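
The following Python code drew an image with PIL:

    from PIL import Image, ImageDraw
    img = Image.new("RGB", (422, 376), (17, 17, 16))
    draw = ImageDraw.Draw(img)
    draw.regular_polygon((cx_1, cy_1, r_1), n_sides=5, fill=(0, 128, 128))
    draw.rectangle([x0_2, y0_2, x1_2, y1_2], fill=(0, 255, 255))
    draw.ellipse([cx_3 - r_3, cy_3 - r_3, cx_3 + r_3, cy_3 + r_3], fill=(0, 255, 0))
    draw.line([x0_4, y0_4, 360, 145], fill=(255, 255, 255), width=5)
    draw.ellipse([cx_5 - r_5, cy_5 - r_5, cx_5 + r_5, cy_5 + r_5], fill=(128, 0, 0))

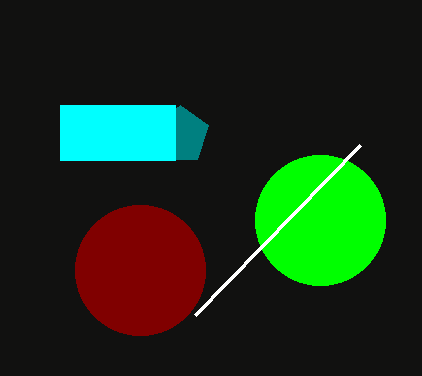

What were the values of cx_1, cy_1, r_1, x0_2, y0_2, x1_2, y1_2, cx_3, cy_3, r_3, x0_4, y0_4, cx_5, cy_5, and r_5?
cx_1 = 180; cy_1 = 135; r_1 = 30; x0_2 = 60; y0_2 = 105; x1_2 = 175; y1_2 = 160; cx_3 = 320; cy_3 = 220; r_3 = 65; x0_4 = 195; y0_4 = 315; cx_5 = 140; cy_5 = 270; r_5 = 65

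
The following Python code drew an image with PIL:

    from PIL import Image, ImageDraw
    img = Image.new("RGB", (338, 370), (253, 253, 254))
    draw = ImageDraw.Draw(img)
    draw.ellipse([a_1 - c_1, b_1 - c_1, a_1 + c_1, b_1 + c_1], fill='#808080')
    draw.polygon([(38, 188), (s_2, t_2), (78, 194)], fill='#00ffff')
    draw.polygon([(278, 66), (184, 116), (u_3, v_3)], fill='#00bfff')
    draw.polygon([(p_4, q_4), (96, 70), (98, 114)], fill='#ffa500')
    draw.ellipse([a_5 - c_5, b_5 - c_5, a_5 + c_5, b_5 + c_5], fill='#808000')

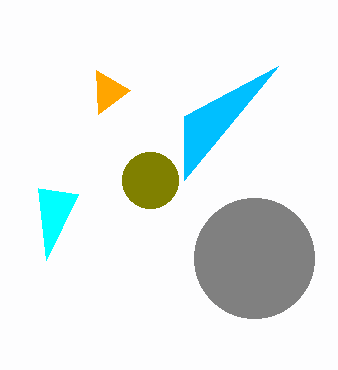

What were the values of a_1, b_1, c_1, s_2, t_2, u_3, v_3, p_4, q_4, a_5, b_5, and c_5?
a_1 = 254, b_1 = 258, c_1 = 60, s_2 = 46, t_2 = 260, u_3 = 184, v_3 = 180, p_4 = 130, q_4 = 90, a_5 = 150, b_5 = 180, c_5 = 28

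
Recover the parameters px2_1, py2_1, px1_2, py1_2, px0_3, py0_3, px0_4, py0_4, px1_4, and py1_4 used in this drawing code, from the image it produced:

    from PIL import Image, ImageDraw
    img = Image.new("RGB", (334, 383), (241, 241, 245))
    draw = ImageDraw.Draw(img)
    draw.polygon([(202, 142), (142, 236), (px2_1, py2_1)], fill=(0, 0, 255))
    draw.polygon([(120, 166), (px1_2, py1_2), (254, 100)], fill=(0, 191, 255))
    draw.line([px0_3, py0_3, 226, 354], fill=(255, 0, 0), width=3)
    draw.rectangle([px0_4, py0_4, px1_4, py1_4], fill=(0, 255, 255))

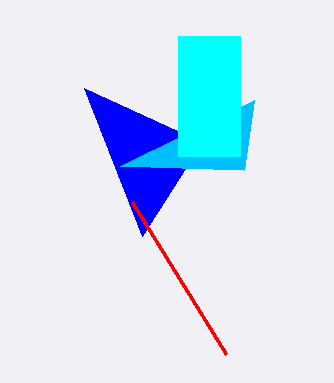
px2_1 = 84
py2_1 = 88
px1_2 = 244
py1_2 = 170
px0_3 = 132
py0_3 = 202
px0_4 = 178
py0_4 = 36
px1_4 = 240
py1_4 = 156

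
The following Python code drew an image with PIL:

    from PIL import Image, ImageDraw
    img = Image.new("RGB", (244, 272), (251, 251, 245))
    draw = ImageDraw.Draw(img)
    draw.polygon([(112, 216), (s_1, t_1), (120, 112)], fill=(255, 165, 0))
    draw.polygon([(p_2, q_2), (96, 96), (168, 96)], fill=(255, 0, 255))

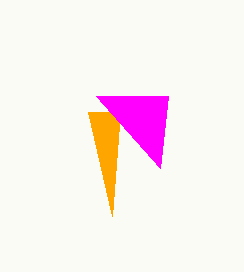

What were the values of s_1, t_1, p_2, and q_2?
s_1 = 88
t_1 = 112
p_2 = 160
q_2 = 168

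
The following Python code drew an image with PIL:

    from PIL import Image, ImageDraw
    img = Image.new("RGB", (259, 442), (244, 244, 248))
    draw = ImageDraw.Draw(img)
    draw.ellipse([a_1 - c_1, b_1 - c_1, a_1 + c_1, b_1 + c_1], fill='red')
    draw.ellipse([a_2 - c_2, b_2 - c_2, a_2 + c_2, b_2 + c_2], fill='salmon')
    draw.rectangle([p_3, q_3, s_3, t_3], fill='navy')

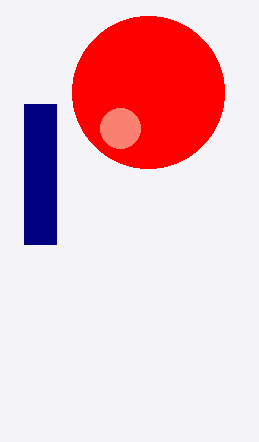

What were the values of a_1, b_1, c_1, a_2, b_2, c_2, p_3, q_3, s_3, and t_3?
a_1 = 148, b_1 = 92, c_1 = 76, a_2 = 120, b_2 = 128, c_2 = 20, p_3 = 24, q_3 = 104, s_3 = 56, t_3 = 244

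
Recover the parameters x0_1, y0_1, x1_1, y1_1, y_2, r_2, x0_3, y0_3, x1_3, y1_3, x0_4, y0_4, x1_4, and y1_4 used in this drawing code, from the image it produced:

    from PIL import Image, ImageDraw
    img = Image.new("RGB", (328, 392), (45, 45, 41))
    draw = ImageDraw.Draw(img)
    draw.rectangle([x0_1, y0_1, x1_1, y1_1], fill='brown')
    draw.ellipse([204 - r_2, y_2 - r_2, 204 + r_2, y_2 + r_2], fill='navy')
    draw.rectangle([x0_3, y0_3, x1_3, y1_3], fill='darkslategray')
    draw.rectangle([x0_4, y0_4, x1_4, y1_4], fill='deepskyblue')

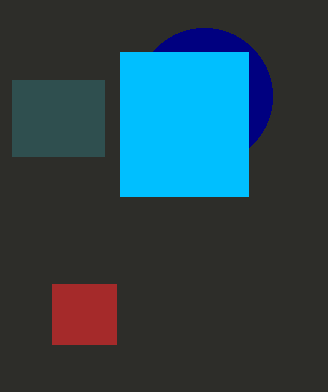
x0_1 = 52
y0_1 = 284
x1_1 = 116
y1_1 = 344
y_2 = 96
r_2 = 68
x0_3 = 12
y0_3 = 80
x1_3 = 104
y1_3 = 156
x0_4 = 120
y0_4 = 52
x1_4 = 248
y1_4 = 196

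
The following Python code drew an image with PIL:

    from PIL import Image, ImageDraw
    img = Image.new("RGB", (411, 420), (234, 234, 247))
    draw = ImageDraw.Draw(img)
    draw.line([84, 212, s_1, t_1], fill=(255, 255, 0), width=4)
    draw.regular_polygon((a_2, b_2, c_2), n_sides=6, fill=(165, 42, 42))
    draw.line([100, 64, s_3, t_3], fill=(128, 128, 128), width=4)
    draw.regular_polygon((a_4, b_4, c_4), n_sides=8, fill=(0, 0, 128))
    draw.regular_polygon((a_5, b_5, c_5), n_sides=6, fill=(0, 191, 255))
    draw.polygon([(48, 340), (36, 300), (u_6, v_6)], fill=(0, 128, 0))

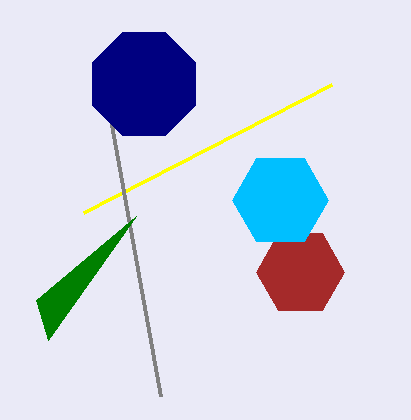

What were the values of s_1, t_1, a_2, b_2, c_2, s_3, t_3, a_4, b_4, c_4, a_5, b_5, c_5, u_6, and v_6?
s_1 = 332; t_1 = 84; a_2 = 300; b_2 = 272; c_2 = 44; s_3 = 160; t_3 = 396; a_4 = 144; b_4 = 84; c_4 = 56; a_5 = 280; b_5 = 200; c_5 = 48; u_6 = 136; v_6 = 216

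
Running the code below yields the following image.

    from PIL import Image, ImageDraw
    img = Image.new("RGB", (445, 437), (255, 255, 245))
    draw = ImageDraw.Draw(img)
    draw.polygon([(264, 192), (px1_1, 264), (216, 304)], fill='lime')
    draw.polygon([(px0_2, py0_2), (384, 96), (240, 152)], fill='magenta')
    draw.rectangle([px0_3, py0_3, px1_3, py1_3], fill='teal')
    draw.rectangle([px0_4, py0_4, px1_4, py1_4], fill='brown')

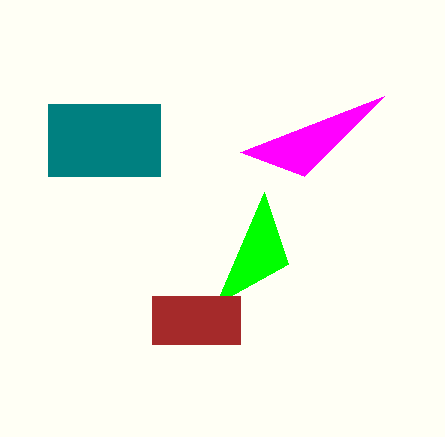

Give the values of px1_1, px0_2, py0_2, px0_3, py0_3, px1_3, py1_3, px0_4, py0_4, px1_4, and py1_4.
px1_1 = 288
px0_2 = 304
py0_2 = 176
px0_3 = 48
py0_3 = 104
px1_3 = 160
py1_3 = 176
px0_4 = 152
py0_4 = 296
px1_4 = 240
py1_4 = 344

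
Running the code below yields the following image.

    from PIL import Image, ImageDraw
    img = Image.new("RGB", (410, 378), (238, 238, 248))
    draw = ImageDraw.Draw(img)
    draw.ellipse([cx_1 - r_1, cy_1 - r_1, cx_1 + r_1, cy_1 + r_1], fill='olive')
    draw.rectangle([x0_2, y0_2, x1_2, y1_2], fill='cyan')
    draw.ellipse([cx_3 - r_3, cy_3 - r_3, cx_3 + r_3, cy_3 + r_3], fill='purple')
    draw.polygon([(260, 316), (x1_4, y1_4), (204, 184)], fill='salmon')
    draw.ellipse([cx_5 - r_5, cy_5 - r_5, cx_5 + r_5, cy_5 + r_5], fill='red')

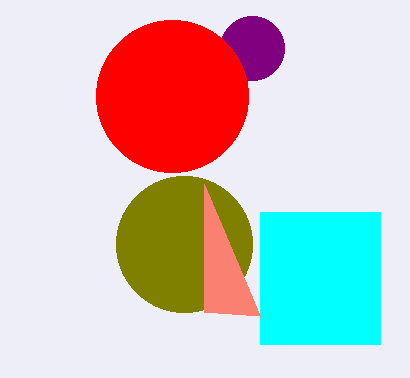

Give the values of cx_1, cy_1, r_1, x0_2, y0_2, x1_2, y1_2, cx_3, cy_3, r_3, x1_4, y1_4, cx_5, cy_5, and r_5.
cx_1 = 184, cy_1 = 244, r_1 = 68, x0_2 = 260, y0_2 = 212, x1_2 = 380, y1_2 = 344, cx_3 = 252, cy_3 = 48, r_3 = 32, x1_4 = 204, y1_4 = 312, cx_5 = 172, cy_5 = 96, r_5 = 76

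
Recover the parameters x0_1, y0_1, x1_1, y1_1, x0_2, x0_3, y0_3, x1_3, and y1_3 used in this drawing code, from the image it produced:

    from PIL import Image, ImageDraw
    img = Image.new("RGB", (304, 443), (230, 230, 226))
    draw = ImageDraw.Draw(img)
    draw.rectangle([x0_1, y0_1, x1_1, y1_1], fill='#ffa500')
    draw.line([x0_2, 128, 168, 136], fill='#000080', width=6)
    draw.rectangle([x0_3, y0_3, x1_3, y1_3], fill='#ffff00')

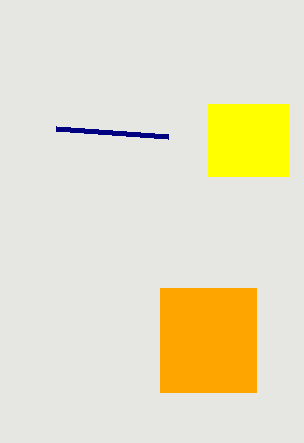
x0_1 = 160, y0_1 = 288, x1_1 = 256, y1_1 = 392, x0_2 = 56, x0_3 = 208, y0_3 = 104, x1_3 = 288, y1_3 = 176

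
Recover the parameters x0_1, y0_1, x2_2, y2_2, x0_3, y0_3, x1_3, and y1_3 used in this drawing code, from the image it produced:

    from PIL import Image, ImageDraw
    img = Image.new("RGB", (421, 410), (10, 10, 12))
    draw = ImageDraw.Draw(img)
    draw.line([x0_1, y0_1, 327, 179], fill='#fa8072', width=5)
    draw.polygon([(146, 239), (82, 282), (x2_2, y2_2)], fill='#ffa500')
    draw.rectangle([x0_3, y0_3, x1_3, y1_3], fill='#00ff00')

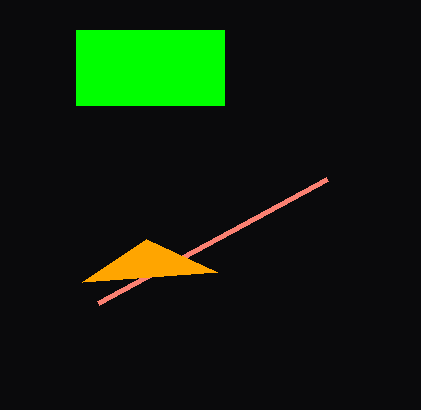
x0_1 = 98, y0_1 = 303, x2_2 = 217, y2_2 = 272, x0_3 = 76, y0_3 = 30, x1_3 = 224, y1_3 = 105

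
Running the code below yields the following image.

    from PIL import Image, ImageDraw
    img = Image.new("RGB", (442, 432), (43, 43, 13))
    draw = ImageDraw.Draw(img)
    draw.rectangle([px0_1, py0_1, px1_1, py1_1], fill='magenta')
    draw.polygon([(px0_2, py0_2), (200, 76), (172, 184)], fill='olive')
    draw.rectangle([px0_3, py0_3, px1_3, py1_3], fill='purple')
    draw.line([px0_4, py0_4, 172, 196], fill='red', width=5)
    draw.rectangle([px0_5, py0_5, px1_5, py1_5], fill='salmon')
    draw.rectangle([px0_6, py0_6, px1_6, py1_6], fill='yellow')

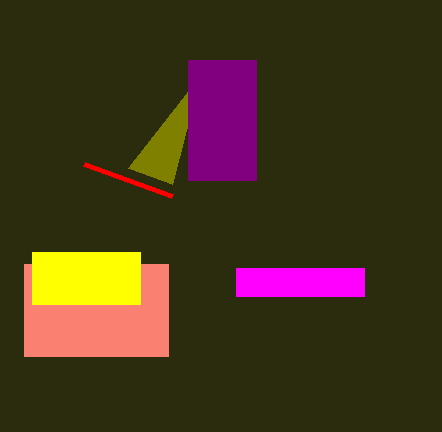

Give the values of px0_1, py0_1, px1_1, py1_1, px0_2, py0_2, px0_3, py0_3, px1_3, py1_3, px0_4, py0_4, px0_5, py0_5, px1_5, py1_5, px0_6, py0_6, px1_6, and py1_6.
px0_1 = 236
py0_1 = 268
px1_1 = 364
py1_1 = 296
px0_2 = 128
py0_2 = 168
px0_3 = 188
py0_3 = 60
px1_3 = 256
py1_3 = 180
px0_4 = 84
py0_4 = 164
px0_5 = 24
py0_5 = 264
px1_5 = 168
py1_5 = 356
px0_6 = 32
py0_6 = 252
px1_6 = 140
py1_6 = 304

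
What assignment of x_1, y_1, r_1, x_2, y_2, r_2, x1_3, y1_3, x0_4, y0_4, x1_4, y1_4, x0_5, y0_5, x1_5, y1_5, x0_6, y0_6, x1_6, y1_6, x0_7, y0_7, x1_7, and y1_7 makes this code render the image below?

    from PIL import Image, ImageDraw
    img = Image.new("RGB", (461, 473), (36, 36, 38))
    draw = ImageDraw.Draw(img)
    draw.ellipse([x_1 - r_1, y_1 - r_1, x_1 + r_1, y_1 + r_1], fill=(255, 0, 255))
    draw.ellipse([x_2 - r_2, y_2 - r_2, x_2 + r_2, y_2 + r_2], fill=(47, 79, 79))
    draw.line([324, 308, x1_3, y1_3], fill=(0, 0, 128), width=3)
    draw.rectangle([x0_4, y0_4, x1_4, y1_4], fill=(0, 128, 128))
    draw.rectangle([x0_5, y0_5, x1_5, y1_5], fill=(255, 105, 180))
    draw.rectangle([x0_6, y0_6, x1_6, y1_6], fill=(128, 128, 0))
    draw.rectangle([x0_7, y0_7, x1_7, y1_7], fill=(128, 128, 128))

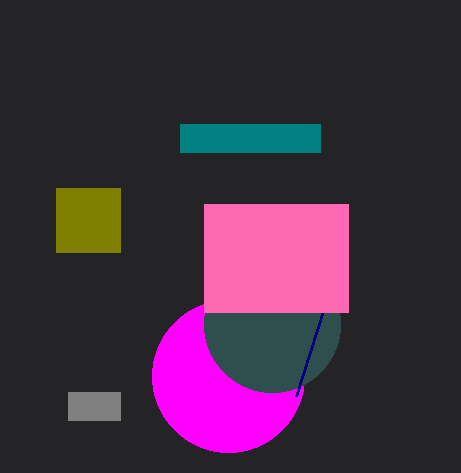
x_1 = 228, y_1 = 376, r_1 = 76, x_2 = 272, y_2 = 324, r_2 = 68, x1_3 = 296, y1_3 = 396, x0_4 = 180, y0_4 = 124, x1_4 = 320, y1_4 = 152, x0_5 = 204, y0_5 = 204, x1_5 = 348, y1_5 = 312, x0_6 = 56, y0_6 = 188, x1_6 = 120, y1_6 = 252, x0_7 = 68, y0_7 = 392, x1_7 = 120, y1_7 = 420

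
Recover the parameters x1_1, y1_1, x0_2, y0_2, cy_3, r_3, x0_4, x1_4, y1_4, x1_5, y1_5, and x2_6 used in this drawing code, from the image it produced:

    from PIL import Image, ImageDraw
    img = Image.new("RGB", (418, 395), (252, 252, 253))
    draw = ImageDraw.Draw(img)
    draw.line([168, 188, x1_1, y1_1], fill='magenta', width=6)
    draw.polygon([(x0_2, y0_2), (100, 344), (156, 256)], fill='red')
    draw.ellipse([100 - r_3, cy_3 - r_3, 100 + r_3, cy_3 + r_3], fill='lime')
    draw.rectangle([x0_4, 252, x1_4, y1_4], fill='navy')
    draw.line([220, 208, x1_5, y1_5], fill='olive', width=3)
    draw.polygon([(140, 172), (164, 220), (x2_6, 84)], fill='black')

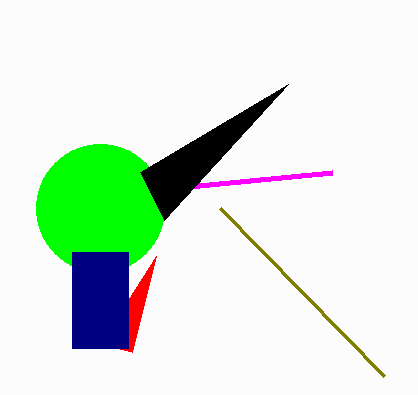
x1_1 = 332; y1_1 = 172; x0_2 = 132; y0_2 = 352; cy_3 = 208; r_3 = 64; x0_4 = 72; x1_4 = 128; y1_4 = 348; x1_5 = 384; y1_5 = 376; x2_6 = 288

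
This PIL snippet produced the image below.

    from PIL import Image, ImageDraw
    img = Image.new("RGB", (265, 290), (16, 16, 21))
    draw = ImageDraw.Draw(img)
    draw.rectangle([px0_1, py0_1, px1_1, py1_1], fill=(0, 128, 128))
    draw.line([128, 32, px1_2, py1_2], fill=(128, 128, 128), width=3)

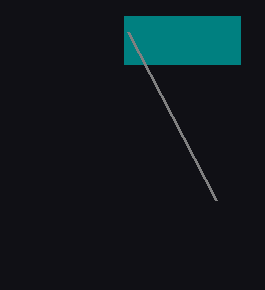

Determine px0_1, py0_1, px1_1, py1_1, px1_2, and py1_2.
px0_1 = 124, py0_1 = 16, px1_1 = 240, py1_1 = 64, px1_2 = 216, py1_2 = 200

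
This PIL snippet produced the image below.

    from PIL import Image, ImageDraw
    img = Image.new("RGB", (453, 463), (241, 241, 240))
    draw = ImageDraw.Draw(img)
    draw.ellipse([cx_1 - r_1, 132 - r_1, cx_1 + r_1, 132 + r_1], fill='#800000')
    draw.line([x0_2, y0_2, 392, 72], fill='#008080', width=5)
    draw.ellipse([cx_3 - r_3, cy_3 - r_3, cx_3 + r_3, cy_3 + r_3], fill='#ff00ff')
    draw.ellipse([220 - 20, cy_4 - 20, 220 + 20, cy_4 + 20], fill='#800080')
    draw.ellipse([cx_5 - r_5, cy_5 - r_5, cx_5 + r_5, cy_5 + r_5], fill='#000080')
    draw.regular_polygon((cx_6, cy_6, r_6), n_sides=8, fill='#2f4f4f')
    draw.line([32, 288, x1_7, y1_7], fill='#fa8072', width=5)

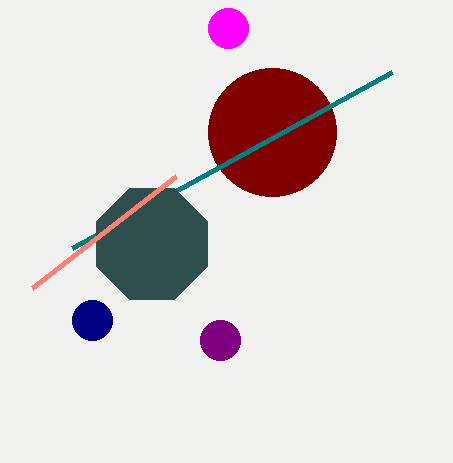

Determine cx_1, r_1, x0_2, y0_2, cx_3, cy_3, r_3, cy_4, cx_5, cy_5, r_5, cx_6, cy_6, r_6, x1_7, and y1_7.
cx_1 = 272, r_1 = 64, x0_2 = 72, y0_2 = 248, cx_3 = 228, cy_3 = 28, r_3 = 20, cy_4 = 340, cx_5 = 92, cy_5 = 320, r_5 = 20, cx_6 = 152, cy_6 = 244, r_6 = 60, x1_7 = 176, y1_7 = 176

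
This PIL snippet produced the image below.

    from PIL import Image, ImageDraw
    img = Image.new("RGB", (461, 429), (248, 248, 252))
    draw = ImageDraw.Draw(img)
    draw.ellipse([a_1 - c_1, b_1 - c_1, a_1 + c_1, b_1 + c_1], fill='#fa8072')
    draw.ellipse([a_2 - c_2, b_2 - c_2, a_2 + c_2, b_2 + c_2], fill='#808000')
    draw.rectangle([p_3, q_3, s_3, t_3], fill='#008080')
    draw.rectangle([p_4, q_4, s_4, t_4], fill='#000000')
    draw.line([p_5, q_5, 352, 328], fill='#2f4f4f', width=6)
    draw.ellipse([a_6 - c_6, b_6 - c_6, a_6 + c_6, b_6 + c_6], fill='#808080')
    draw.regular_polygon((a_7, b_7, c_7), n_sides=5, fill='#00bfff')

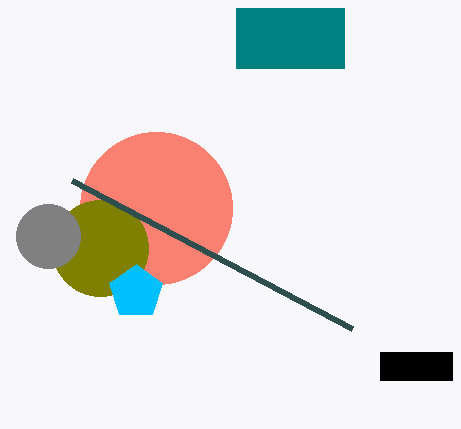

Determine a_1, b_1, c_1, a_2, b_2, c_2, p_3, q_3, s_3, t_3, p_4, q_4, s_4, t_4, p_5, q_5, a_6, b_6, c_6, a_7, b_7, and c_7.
a_1 = 156, b_1 = 208, c_1 = 76, a_2 = 100, b_2 = 248, c_2 = 48, p_3 = 236, q_3 = 8, s_3 = 344, t_3 = 68, p_4 = 380, q_4 = 352, s_4 = 452, t_4 = 380, p_5 = 72, q_5 = 180, a_6 = 48, b_6 = 236, c_6 = 32, a_7 = 136, b_7 = 292, c_7 = 28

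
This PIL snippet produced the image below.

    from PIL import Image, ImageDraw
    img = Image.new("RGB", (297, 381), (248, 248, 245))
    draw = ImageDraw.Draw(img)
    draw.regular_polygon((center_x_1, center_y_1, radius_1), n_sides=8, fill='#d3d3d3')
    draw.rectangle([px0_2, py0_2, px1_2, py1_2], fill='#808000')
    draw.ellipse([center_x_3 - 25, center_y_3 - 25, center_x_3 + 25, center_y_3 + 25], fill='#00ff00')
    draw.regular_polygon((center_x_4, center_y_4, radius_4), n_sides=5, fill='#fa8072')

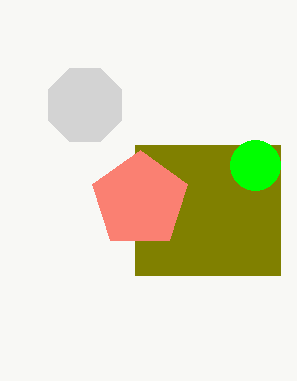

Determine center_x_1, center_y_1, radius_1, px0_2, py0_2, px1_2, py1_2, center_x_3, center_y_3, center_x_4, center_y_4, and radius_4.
center_x_1 = 85, center_y_1 = 105, radius_1 = 40, px0_2 = 135, py0_2 = 145, px1_2 = 280, py1_2 = 275, center_x_3 = 255, center_y_3 = 165, center_x_4 = 140, center_y_4 = 200, radius_4 = 50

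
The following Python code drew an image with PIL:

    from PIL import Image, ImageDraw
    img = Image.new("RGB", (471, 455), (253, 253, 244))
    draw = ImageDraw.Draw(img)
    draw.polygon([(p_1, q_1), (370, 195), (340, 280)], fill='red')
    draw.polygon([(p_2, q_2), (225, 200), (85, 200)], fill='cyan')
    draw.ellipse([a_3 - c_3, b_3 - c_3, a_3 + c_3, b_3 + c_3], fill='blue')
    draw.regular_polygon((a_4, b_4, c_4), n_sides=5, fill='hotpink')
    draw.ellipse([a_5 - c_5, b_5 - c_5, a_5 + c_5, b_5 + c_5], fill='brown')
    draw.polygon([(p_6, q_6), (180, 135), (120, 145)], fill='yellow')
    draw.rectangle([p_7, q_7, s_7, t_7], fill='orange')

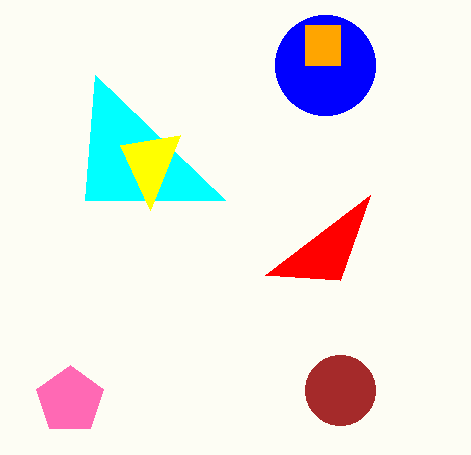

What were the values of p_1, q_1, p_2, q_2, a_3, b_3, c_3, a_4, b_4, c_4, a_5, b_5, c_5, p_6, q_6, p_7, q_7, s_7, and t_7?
p_1 = 265, q_1 = 275, p_2 = 95, q_2 = 75, a_3 = 325, b_3 = 65, c_3 = 50, a_4 = 70, b_4 = 400, c_4 = 35, a_5 = 340, b_5 = 390, c_5 = 35, p_6 = 150, q_6 = 210, p_7 = 305, q_7 = 25, s_7 = 340, t_7 = 65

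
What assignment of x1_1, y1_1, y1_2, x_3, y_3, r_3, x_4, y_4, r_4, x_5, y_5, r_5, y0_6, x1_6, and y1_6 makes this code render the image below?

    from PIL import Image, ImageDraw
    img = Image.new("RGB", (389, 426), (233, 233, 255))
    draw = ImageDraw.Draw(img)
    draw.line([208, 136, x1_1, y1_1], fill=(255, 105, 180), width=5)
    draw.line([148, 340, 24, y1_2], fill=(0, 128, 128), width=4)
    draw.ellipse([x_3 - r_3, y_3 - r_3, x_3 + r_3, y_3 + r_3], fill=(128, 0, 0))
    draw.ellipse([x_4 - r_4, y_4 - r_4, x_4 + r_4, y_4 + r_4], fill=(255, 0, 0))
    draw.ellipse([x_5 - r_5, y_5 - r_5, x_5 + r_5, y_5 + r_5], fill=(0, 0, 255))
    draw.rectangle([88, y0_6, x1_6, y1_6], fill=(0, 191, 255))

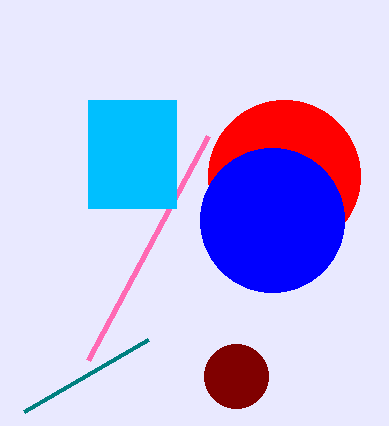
x1_1 = 88; y1_1 = 360; y1_2 = 412; x_3 = 236; y_3 = 376; r_3 = 32; x_4 = 284; y_4 = 176; r_4 = 76; x_5 = 272; y_5 = 220; r_5 = 72; y0_6 = 100; x1_6 = 176; y1_6 = 208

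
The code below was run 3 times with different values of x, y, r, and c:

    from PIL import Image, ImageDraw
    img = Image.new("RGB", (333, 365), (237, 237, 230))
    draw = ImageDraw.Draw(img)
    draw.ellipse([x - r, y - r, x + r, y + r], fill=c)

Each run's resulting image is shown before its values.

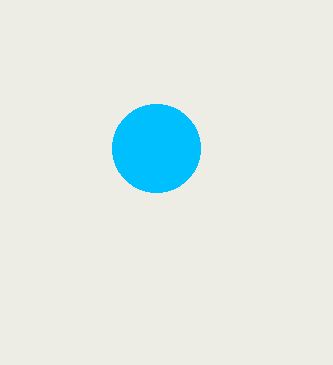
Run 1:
x = 156
y = 148
r = 44
c = 'deepskyblue'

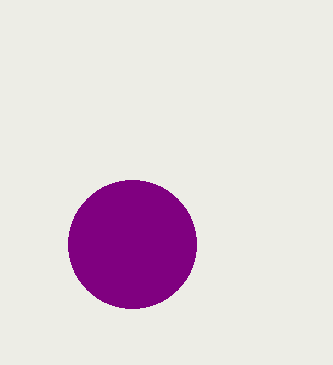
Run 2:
x = 132; y = 244; r = 64; c = 'purple'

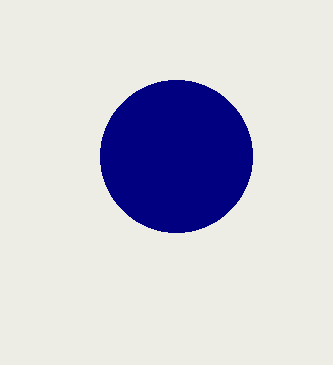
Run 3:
x = 176; y = 156; r = 76; c = 'navy'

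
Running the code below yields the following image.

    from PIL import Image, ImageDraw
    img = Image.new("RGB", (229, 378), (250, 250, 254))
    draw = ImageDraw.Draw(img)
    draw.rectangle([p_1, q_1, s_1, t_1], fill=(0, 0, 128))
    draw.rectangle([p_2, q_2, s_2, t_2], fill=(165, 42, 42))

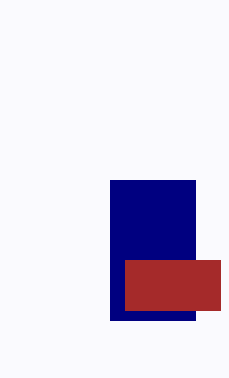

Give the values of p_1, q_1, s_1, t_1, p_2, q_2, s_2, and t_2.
p_1 = 110; q_1 = 180; s_1 = 195; t_1 = 320; p_2 = 125; q_2 = 260; s_2 = 220; t_2 = 310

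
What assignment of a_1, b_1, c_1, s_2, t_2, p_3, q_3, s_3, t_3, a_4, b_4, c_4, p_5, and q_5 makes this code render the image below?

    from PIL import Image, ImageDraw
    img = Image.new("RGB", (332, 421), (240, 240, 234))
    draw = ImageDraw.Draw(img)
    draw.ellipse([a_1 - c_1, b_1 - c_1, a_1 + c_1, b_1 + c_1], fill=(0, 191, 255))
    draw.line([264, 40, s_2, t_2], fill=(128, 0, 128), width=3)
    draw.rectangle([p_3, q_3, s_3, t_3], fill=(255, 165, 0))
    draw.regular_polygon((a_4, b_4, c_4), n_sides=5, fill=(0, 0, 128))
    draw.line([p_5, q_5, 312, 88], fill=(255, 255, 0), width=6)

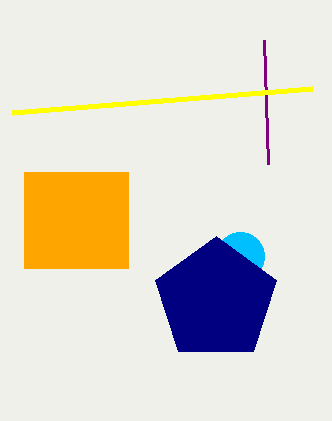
a_1 = 240, b_1 = 256, c_1 = 24, s_2 = 268, t_2 = 164, p_3 = 24, q_3 = 172, s_3 = 128, t_3 = 268, a_4 = 216, b_4 = 300, c_4 = 64, p_5 = 12, q_5 = 112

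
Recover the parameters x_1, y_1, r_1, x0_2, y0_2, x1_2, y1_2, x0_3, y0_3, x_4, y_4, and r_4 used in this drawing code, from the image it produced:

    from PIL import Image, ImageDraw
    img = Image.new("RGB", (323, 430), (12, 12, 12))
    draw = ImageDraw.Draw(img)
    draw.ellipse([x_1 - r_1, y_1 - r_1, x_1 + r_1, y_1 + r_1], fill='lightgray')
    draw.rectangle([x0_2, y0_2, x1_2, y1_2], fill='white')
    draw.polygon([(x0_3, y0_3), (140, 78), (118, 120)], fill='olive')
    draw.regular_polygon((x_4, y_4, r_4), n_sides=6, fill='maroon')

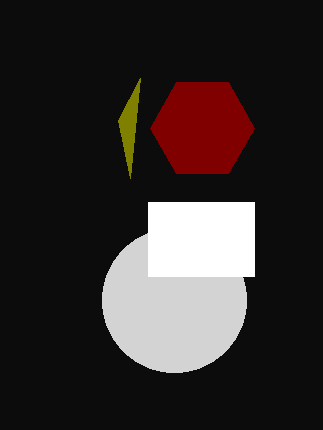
x_1 = 174, y_1 = 300, r_1 = 72, x0_2 = 148, y0_2 = 202, x1_2 = 254, y1_2 = 276, x0_3 = 130, y0_3 = 178, x_4 = 202, y_4 = 128, r_4 = 52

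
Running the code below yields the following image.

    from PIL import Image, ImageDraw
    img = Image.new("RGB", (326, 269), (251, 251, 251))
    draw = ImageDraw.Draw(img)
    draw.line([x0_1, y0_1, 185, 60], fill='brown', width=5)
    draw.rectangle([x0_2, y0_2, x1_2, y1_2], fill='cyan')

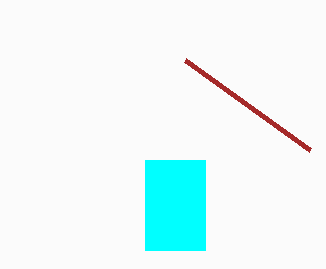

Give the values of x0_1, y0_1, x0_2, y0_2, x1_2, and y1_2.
x0_1 = 310
y0_1 = 150
x0_2 = 145
y0_2 = 160
x1_2 = 205
y1_2 = 250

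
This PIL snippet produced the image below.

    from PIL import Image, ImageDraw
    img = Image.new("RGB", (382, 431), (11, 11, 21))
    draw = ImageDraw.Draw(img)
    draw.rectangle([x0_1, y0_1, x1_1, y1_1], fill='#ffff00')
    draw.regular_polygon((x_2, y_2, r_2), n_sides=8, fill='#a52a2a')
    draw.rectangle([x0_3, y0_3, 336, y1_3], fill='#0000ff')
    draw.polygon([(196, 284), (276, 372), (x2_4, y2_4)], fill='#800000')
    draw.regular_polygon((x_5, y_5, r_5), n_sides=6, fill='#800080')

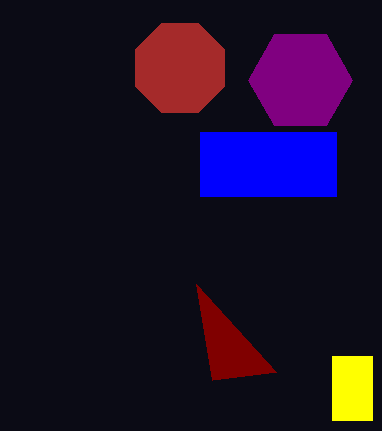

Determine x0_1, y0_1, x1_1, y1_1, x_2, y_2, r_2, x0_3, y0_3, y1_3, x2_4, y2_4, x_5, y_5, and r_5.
x0_1 = 332, y0_1 = 356, x1_1 = 372, y1_1 = 420, x_2 = 180, y_2 = 68, r_2 = 48, x0_3 = 200, y0_3 = 132, y1_3 = 196, x2_4 = 212, y2_4 = 380, x_5 = 300, y_5 = 80, r_5 = 52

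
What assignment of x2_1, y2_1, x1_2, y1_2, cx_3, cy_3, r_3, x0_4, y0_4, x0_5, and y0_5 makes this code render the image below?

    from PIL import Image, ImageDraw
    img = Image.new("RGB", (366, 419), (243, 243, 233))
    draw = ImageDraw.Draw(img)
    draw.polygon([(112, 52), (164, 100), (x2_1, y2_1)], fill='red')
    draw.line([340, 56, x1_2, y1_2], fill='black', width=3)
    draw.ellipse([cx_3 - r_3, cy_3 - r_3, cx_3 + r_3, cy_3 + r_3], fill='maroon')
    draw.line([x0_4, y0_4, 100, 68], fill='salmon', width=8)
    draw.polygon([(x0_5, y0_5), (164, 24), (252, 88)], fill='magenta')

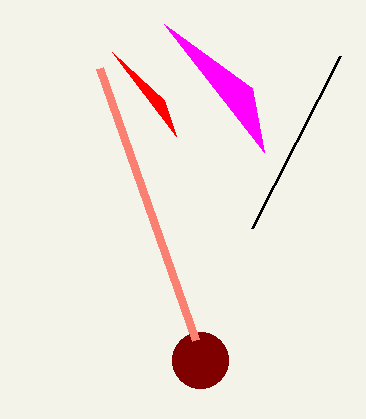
x2_1 = 176, y2_1 = 136, x1_2 = 252, y1_2 = 228, cx_3 = 200, cy_3 = 360, r_3 = 28, x0_4 = 196, y0_4 = 340, x0_5 = 264, y0_5 = 152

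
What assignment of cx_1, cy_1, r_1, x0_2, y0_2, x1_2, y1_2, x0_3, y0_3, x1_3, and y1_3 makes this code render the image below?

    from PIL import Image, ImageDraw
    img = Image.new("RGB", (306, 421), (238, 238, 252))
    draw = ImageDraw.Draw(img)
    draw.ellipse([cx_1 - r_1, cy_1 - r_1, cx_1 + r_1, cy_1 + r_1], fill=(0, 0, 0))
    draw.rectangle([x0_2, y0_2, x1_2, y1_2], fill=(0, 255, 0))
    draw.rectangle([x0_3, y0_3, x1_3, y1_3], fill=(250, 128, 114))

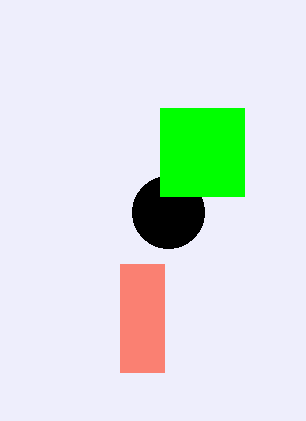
cx_1 = 168; cy_1 = 212; r_1 = 36; x0_2 = 160; y0_2 = 108; x1_2 = 244; y1_2 = 196; x0_3 = 120; y0_3 = 264; x1_3 = 164; y1_3 = 372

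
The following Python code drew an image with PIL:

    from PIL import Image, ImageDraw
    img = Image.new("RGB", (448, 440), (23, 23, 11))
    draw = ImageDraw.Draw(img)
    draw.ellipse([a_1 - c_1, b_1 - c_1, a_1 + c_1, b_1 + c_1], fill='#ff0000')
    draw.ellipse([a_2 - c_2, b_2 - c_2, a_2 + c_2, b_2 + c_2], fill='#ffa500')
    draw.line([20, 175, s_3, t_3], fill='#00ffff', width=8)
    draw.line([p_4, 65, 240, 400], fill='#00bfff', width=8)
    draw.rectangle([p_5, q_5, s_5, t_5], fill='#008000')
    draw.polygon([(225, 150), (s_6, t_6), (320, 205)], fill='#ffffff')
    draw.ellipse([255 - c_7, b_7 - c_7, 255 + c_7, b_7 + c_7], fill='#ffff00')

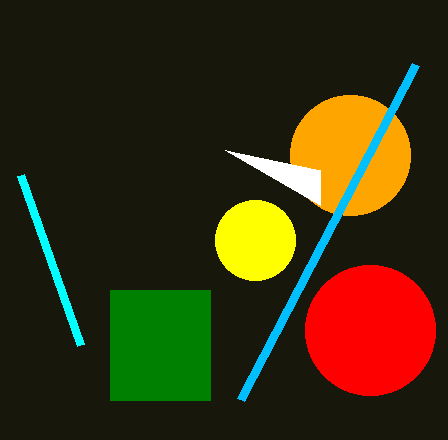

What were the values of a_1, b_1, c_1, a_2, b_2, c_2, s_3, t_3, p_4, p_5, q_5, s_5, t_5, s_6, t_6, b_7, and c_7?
a_1 = 370, b_1 = 330, c_1 = 65, a_2 = 350, b_2 = 155, c_2 = 60, s_3 = 80, t_3 = 345, p_4 = 415, p_5 = 110, q_5 = 290, s_5 = 210, t_5 = 400, s_6 = 320, t_6 = 170, b_7 = 240, c_7 = 40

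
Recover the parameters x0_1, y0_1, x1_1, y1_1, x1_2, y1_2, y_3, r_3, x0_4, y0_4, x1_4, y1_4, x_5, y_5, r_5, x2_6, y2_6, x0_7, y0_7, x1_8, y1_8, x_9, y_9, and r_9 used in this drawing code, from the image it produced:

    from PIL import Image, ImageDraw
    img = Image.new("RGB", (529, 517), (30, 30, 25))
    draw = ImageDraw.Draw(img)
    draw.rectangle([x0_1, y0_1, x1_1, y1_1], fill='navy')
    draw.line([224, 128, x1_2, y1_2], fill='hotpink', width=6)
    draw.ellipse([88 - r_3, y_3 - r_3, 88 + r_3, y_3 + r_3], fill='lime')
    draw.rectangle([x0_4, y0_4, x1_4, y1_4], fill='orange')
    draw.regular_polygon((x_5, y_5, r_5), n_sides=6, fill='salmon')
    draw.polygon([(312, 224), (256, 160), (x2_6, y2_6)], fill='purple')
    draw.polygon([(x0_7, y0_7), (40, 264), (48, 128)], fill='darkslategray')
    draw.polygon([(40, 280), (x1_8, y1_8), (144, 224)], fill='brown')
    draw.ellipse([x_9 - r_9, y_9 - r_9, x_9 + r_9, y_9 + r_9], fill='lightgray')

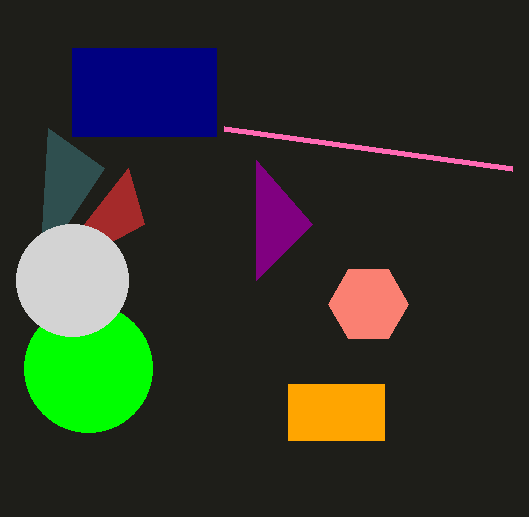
x0_1 = 72; y0_1 = 48; x1_1 = 216; y1_1 = 136; x1_2 = 512; y1_2 = 168; y_3 = 368; r_3 = 64; x0_4 = 288; y0_4 = 384; x1_4 = 384; y1_4 = 440; x_5 = 368; y_5 = 304; r_5 = 40; x2_6 = 256; y2_6 = 280; x0_7 = 104; y0_7 = 168; x1_8 = 128; y1_8 = 168; x_9 = 72; y_9 = 280; r_9 = 56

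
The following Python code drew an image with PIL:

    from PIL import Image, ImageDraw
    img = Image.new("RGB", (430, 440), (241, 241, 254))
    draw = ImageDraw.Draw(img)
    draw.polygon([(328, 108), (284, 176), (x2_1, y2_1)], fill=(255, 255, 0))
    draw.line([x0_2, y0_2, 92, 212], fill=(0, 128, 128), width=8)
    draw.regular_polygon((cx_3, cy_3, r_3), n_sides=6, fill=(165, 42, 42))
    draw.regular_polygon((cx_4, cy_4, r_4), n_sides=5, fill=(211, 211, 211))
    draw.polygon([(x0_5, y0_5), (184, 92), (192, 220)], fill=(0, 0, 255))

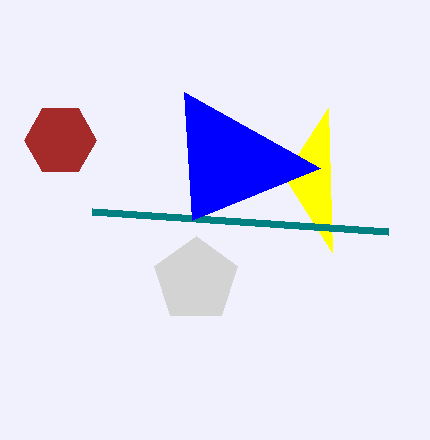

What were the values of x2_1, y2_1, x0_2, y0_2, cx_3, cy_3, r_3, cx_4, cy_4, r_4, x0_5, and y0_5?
x2_1 = 332, y2_1 = 252, x0_2 = 388, y0_2 = 232, cx_3 = 60, cy_3 = 140, r_3 = 36, cx_4 = 196, cy_4 = 280, r_4 = 44, x0_5 = 320, y0_5 = 168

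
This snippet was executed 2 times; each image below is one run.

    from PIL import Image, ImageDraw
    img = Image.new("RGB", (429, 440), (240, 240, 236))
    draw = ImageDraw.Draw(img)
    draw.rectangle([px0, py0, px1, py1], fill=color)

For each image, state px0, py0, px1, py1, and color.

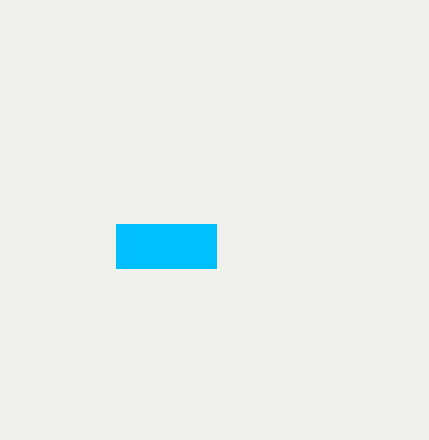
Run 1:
px0 = 116, py0 = 224, px1 = 216, py1 = 268, color = 'deepskyblue'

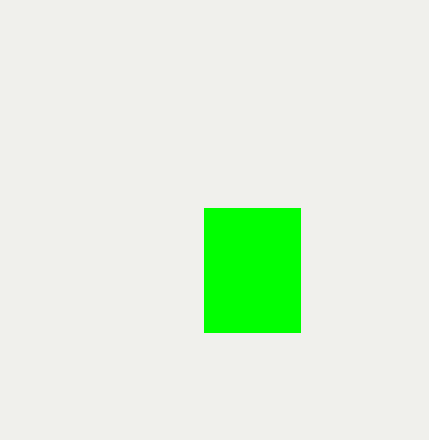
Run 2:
px0 = 204
py0 = 208
px1 = 300
py1 = 332
color = 'lime'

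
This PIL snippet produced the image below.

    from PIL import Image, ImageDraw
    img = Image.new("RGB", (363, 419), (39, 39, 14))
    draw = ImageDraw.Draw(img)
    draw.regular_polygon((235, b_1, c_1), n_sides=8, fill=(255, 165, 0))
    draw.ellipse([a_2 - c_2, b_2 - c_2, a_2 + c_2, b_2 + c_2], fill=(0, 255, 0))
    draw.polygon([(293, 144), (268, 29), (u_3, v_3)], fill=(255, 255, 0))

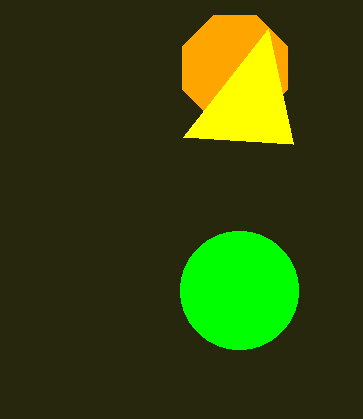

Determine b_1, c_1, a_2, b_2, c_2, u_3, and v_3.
b_1 = 68
c_1 = 57
a_2 = 239
b_2 = 290
c_2 = 59
u_3 = 183
v_3 = 137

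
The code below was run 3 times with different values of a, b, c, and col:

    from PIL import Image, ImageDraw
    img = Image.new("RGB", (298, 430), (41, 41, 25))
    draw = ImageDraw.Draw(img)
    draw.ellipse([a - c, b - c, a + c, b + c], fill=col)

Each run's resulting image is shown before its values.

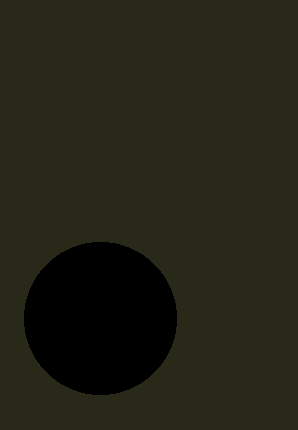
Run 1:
a = 100; b = 318; c = 76; col = 'black'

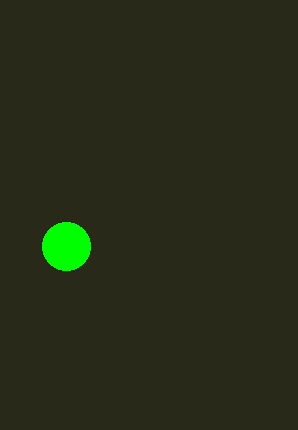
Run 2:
a = 66; b = 246; c = 24; col = 'lime'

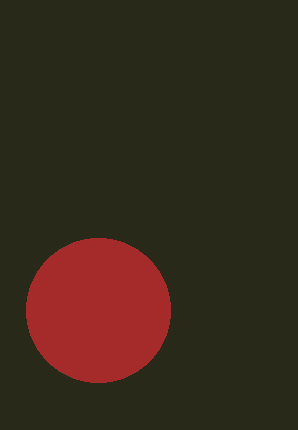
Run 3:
a = 98, b = 310, c = 72, col = 'brown'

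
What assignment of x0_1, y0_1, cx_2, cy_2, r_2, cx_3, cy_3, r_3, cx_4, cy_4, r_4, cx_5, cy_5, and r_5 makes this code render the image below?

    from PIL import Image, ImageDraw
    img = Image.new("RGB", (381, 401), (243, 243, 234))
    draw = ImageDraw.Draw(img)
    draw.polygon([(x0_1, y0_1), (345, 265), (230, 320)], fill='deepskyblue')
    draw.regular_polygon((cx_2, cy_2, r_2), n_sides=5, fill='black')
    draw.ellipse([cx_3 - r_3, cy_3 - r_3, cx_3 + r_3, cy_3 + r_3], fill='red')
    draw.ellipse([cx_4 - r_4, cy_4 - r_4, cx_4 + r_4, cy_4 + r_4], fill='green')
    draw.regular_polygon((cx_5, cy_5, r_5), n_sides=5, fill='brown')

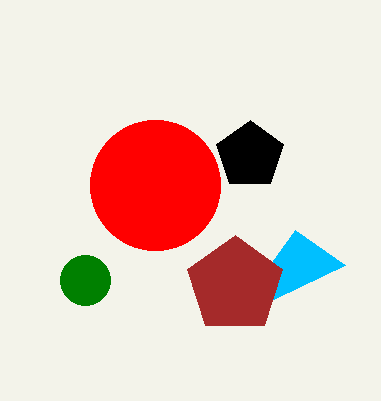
x0_1 = 295, y0_1 = 230, cx_2 = 250, cy_2 = 155, r_2 = 35, cx_3 = 155, cy_3 = 185, r_3 = 65, cx_4 = 85, cy_4 = 280, r_4 = 25, cx_5 = 235, cy_5 = 285, r_5 = 50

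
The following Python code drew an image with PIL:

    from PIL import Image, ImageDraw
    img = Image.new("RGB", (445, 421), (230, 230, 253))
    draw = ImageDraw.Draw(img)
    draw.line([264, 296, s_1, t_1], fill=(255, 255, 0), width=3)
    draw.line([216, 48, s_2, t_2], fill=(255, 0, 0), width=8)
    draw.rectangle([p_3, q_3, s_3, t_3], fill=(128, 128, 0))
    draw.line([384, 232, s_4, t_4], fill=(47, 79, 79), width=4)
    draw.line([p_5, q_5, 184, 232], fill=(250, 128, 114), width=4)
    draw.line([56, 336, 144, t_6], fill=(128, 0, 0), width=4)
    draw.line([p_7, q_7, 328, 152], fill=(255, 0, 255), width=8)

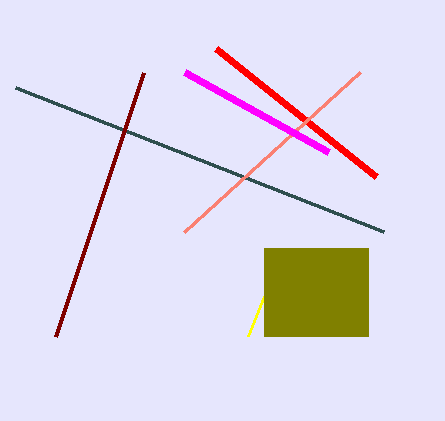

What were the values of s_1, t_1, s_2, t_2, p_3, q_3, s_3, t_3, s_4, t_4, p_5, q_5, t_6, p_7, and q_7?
s_1 = 248, t_1 = 336, s_2 = 376, t_2 = 176, p_3 = 264, q_3 = 248, s_3 = 368, t_3 = 336, s_4 = 16, t_4 = 88, p_5 = 360, q_5 = 72, t_6 = 72, p_7 = 184, q_7 = 72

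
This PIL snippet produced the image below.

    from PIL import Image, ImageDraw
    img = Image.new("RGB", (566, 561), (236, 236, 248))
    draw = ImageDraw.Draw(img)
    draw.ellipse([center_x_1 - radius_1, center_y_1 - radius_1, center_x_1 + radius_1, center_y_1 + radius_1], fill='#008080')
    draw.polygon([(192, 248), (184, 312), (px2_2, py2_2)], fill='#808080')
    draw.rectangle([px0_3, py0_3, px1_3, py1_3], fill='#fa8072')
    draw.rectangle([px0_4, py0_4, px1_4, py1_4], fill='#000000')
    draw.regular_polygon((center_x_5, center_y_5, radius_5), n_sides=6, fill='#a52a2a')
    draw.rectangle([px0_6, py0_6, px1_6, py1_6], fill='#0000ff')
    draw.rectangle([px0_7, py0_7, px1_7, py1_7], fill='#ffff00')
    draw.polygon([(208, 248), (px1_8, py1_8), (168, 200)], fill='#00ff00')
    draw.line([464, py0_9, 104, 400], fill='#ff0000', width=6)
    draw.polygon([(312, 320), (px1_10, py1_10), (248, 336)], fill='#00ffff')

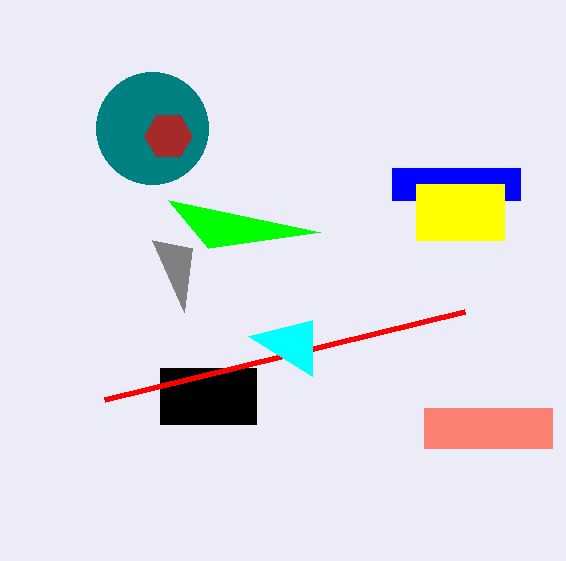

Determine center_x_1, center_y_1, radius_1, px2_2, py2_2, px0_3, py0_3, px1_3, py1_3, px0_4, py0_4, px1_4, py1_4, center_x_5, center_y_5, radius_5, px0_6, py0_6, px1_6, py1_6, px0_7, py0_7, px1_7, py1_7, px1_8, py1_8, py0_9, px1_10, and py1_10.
center_x_1 = 152, center_y_1 = 128, radius_1 = 56, px2_2 = 152, py2_2 = 240, px0_3 = 424, py0_3 = 408, px1_3 = 552, py1_3 = 448, px0_4 = 160, py0_4 = 368, px1_4 = 256, py1_4 = 424, center_x_5 = 168, center_y_5 = 136, radius_5 = 24, px0_6 = 392, py0_6 = 168, px1_6 = 520, py1_6 = 200, px0_7 = 416, py0_7 = 184, px1_7 = 504, py1_7 = 240, px1_8 = 320, py1_8 = 232, py0_9 = 312, px1_10 = 312, py1_10 = 376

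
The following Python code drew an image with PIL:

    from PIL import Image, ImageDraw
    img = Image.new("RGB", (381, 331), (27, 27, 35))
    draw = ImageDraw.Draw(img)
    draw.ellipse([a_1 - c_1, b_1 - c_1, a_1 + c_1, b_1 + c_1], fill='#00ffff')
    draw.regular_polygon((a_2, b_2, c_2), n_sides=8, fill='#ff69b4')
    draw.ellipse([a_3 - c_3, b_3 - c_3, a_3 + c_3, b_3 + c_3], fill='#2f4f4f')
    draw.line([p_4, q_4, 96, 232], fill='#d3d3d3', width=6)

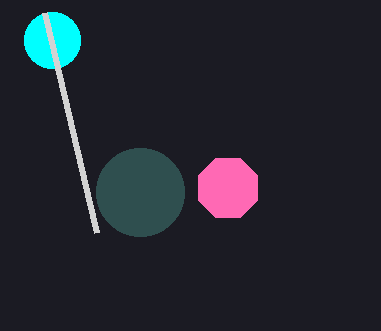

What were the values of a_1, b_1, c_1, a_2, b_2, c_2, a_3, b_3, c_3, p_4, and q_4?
a_1 = 52
b_1 = 40
c_1 = 28
a_2 = 228
b_2 = 188
c_2 = 32
a_3 = 140
b_3 = 192
c_3 = 44
p_4 = 44
q_4 = 12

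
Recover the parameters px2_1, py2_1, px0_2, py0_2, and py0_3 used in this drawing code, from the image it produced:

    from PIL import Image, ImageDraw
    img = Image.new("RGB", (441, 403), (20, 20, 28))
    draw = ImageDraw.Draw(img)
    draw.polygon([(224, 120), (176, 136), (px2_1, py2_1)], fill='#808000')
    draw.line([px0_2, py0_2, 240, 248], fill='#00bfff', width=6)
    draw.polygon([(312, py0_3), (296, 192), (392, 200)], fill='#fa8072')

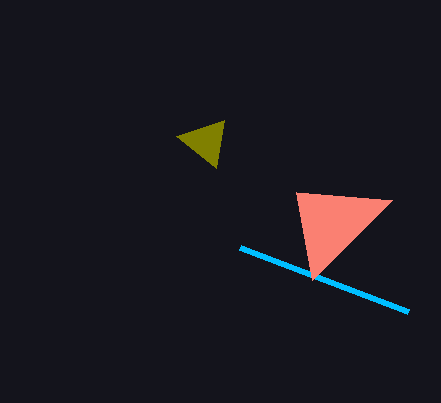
px2_1 = 216; py2_1 = 168; px0_2 = 408; py0_2 = 312; py0_3 = 280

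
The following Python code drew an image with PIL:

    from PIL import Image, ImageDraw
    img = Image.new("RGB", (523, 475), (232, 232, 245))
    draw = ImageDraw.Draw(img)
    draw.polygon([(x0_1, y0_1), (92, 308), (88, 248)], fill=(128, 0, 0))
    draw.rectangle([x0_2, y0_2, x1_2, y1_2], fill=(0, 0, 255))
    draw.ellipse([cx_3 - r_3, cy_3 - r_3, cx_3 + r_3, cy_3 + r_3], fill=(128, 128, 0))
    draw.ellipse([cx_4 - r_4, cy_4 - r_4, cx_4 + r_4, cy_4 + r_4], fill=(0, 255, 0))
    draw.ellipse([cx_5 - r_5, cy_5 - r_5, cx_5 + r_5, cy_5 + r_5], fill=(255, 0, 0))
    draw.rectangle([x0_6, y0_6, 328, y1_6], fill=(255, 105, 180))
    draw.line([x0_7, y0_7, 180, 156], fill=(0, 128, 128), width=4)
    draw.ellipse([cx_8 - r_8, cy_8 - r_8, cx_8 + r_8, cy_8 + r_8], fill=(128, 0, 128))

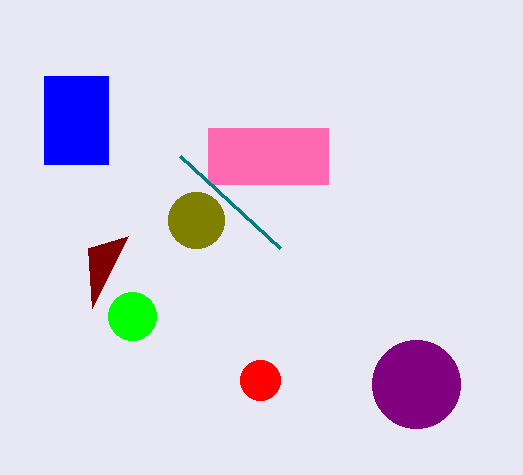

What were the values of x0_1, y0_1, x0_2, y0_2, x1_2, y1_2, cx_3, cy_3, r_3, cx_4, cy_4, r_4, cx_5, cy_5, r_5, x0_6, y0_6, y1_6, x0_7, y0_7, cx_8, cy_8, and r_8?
x0_1 = 128
y0_1 = 236
x0_2 = 44
y0_2 = 76
x1_2 = 108
y1_2 = 164
cx_3 = 196
cy_3 = 220
r_3 = 28
cx_4 = 132
cy_4 = 316
r_4 = 24
cx_5 = 260
cy_5 = 380
r_5 = 20
x0_6 = 208
y0_6 = 128
y1_6 = 184
x0_7 = 280
y0_7 = 248
cx_8 = 416
cy_8 = 384
r_8 = 44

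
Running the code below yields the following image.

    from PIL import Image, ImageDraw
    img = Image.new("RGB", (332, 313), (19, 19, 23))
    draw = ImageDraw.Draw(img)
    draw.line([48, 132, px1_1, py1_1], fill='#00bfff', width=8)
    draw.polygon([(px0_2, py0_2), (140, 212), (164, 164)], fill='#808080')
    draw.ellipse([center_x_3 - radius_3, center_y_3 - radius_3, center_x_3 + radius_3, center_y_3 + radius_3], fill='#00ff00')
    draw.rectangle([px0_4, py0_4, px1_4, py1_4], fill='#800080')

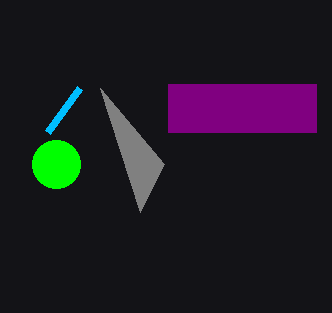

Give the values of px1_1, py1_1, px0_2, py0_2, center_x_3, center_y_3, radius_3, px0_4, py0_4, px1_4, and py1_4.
px1_1 = 80, py1_1 = 88, px0_2 = 100, py0_2 = 88, center_x_3 = 56, center_y_3 = 164, radius_3 = 24, px0_4 = 168, py0_4 = 84, px1_4 = 316, py1_4 = 132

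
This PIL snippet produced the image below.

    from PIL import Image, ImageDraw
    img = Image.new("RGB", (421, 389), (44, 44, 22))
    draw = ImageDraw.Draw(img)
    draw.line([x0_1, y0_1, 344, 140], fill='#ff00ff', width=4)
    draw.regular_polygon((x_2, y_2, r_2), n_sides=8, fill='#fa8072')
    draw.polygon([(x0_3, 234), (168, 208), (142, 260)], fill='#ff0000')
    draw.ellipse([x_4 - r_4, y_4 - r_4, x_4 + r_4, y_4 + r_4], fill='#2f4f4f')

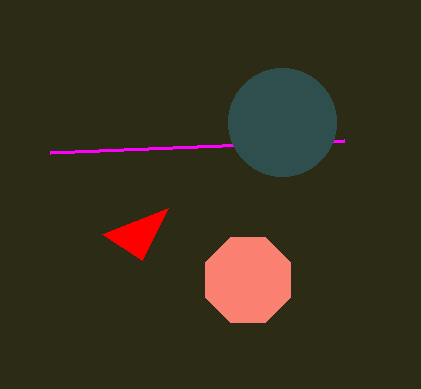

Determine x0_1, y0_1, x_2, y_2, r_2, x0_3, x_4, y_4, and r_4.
x0_1 = 50, y0_1 = 152, x_2 = 248, y_2 = 280, r_2 = 46, x0_3 = 102, x_4 = 282, y_4 = 122, r_4 = 54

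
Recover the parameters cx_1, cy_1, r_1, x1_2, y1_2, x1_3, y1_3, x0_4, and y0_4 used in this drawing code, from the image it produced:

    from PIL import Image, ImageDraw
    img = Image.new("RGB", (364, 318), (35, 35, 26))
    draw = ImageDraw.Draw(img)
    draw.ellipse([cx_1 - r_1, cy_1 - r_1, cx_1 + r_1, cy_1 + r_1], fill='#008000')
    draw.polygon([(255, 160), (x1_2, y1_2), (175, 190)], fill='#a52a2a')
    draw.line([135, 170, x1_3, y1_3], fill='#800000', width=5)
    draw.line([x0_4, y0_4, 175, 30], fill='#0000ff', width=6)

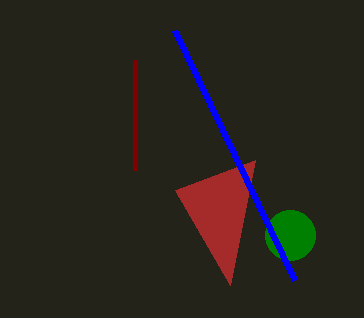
cx_1 = 290, cy_1 = 235, r_1 = 25, x1_2 = 230, y1_2 = 285, x1_3 = 135, y1_3 = 60, x0_4 = 295, y0_4 = 280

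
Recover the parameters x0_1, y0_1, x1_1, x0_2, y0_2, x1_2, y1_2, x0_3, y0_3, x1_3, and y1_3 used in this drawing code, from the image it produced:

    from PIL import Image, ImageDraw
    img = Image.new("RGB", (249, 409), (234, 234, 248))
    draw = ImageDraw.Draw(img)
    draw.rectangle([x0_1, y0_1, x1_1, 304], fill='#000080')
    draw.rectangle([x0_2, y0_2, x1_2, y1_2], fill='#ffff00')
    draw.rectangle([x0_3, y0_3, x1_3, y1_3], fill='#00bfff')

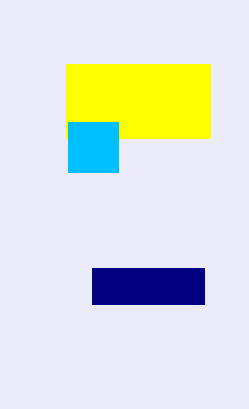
x0_1 = 92; y0_1 = 268; x1_1 = 204; x0_2 = 66; y0_2 = 64; x1_2 = 210; y1_2 = 138; x0_3 = 68; y0_3 = 122; x1_3 = 118; y1_3 = 172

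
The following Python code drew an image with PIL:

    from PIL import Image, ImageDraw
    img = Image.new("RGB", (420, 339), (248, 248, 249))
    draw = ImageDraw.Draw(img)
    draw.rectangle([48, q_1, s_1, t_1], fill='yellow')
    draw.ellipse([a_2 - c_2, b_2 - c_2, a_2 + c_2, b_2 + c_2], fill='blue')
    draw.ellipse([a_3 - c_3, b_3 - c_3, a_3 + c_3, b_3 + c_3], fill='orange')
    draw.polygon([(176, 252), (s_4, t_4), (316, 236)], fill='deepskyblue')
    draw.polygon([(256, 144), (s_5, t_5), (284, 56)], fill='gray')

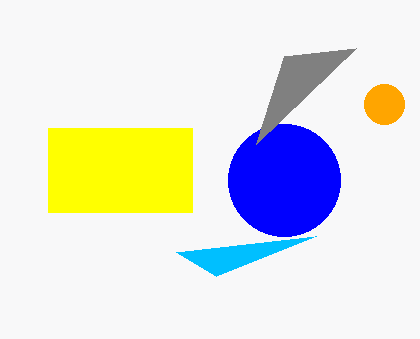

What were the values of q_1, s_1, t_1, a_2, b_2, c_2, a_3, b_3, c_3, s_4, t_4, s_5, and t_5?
q_1 = 128
s_1 = 192
t_1 = 212
a_2 = 284
b_2 = 180
c_2 = 56
a_3 = 384
b_3 = 104
c_3 = 20
s_4 = 216
t_4 = 276
s_5 = 356
t_5 = 48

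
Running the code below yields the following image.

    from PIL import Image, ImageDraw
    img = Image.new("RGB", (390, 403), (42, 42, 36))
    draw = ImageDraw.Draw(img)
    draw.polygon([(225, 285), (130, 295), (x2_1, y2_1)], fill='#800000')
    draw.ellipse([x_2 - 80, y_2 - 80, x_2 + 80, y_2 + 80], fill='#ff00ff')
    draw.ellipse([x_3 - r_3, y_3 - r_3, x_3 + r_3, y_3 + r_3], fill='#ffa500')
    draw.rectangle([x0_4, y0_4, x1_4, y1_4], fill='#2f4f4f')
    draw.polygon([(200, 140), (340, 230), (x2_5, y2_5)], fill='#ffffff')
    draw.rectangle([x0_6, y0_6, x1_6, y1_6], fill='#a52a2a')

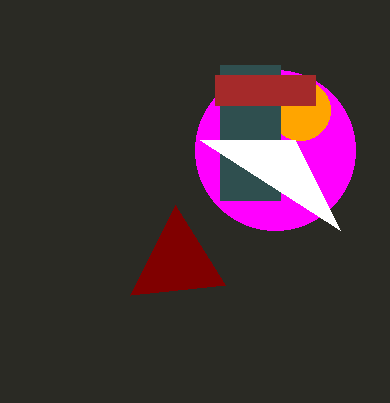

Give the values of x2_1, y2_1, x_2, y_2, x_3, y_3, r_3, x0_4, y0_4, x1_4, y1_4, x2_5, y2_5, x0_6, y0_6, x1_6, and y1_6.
x2_1 = 175
y2_1 = 205
x_2 = 275
y_2 = 150
x_3 = 300
y_3 = 110
r_3 = 30
x0_4 = 220
y0_4 = 65
x1_4 = 280
y1_4 = 200
x2_5 = 295
y2_5 = 140
x0_6 = 215
y0_6 = 75
x1_6 = 315
y1_6 = 105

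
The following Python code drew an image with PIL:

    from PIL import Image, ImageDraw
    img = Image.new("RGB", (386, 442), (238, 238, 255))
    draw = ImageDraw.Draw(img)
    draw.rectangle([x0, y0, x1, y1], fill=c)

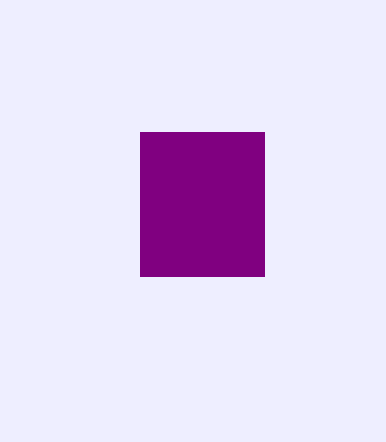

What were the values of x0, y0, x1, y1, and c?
x0 = 140
y0 = 132
x1 = 264
y1 = 276
c = 'purple'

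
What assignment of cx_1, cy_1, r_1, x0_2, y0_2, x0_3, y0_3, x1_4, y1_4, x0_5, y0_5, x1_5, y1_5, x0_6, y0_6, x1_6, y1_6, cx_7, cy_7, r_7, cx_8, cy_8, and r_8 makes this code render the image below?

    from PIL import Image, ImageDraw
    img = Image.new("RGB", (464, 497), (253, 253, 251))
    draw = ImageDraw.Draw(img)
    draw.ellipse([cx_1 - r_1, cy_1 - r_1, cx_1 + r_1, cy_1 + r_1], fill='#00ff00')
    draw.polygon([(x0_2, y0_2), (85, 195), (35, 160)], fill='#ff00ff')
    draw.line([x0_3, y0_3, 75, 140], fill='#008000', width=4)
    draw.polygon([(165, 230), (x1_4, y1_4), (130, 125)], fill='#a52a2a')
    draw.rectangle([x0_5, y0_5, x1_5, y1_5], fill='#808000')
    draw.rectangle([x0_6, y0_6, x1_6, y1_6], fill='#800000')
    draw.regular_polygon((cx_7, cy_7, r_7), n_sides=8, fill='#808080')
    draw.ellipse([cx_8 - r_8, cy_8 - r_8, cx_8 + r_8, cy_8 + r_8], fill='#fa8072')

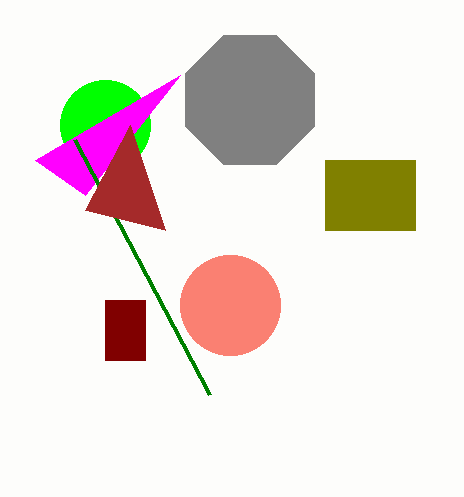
cx_1 = 105
cy_1 = 125
r_1 = 45
x0_2 = 180
y0_2 = 75
x0_3 = 210
y0_3 = 395
x1_4 = 85
y1_4 = 210
x0_5 = 325
y0_5 = 160
x1_5 = 415
y1_5 = 230
x0_6 = 105
y0_6 = 300
x1_6 = 145
y1_6 = 360
cx_7 = 250
cy_7 = 100
r_7 = 70
cx_8 = 230
cy_8 = 305
r_8 = 50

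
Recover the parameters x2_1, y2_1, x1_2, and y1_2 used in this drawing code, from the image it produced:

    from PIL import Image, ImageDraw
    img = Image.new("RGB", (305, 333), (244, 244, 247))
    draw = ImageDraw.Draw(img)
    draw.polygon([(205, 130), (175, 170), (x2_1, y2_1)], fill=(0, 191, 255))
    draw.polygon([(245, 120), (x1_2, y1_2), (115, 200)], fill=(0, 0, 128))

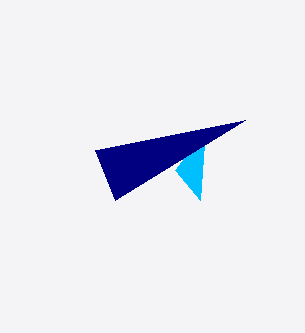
x2_1 = 200; y2_1 = 200; x1_2 = 95; y1_2 = 150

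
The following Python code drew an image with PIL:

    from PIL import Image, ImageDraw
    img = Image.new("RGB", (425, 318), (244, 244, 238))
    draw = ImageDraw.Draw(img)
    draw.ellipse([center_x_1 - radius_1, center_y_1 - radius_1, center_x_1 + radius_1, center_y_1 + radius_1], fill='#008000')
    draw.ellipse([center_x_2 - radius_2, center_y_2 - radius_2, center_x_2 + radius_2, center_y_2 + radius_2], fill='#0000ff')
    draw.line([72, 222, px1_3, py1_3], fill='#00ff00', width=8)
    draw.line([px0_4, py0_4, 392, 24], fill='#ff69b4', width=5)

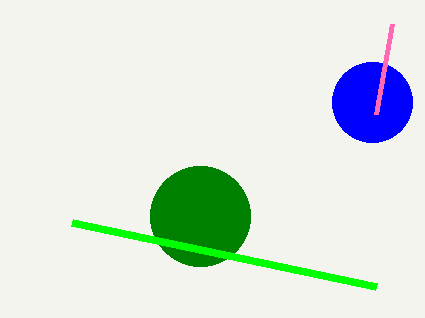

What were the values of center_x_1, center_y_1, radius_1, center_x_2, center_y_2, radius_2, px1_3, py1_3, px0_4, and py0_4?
center_x_1 = 200, center_y_1 = 216, radius_1 = 50, center_x_2 = 372, center_y_2 = 102, radius_2 = 40, px1_3 = 376, py1_3 = 286, px0_4 = 376, py0_4 = 114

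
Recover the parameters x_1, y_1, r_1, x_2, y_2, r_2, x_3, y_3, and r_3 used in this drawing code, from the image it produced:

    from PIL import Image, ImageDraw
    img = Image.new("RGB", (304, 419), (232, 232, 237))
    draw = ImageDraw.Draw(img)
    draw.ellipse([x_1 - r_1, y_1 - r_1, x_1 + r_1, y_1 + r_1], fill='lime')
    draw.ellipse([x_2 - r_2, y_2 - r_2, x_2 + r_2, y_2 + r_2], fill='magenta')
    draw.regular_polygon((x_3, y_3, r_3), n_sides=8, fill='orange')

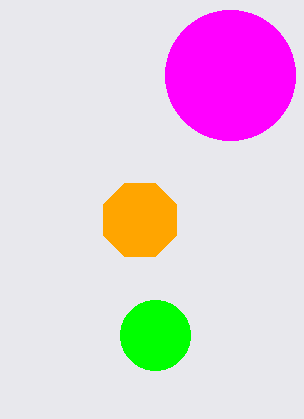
x_1 = 155; y_1 = 335; r_1 = 35; x_2 = 230; y_2 = 75; r_2 = 65; x_3 = 140; y_3 = 220; r_3 = 40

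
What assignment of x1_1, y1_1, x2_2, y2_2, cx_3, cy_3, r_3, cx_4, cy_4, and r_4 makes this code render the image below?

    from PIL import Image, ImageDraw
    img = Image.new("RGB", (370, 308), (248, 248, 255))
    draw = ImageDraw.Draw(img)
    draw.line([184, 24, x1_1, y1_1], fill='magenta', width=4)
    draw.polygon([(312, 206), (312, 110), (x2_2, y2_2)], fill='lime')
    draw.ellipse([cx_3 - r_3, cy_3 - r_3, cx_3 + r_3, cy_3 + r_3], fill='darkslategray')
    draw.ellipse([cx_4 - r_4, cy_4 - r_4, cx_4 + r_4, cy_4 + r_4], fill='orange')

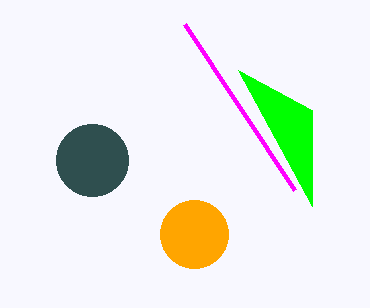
x1_1 = 294
y1_1 = 190
x2_2 = 238
y2_2 = 70
cx_3 = 92
cy_3 = 160
r_3 = 36
cx_4 = 194
cy_4 = 234
r_4 = 34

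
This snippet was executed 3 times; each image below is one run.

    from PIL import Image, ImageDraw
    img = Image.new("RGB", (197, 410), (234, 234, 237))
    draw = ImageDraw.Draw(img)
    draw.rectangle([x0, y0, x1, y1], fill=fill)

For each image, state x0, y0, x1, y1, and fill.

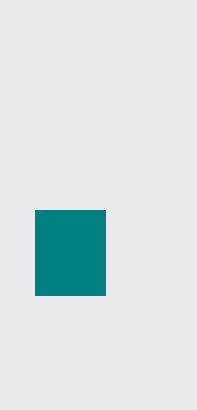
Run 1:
x0 = 35, y0 = 210, x1 = 105, y1 = 295, fill = 'teal'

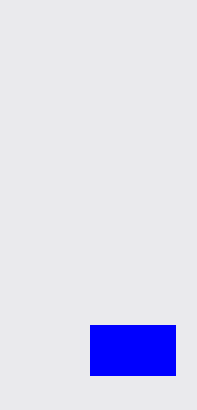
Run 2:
x0 = 90; y0 = 325; x1 = 175; y1 = 375; fill = 'blue'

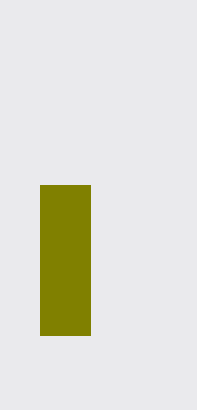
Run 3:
x0 = 40; y0 = 185; x1 = 90; y1 = 335; fill = 'olive'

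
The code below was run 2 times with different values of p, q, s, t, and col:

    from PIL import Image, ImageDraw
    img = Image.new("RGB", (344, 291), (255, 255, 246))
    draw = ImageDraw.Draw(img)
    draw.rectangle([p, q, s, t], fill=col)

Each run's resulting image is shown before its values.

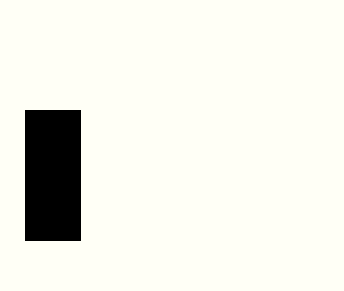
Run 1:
p = 25, q = 110, s = 80, t = 240, col = 'black'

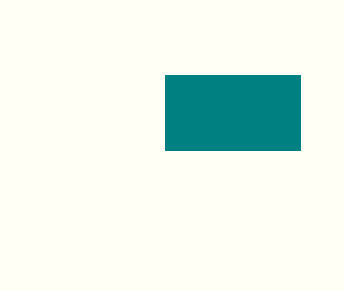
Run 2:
p = 165, q = 75, s = 300, t = 150, col = 'teal'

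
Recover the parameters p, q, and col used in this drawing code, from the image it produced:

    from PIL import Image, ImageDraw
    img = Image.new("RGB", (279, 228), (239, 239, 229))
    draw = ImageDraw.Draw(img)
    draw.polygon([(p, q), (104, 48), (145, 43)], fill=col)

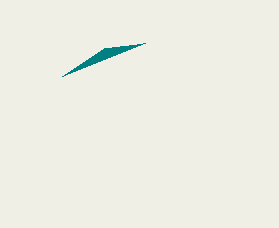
p = 62; q = 76; col = 'teal'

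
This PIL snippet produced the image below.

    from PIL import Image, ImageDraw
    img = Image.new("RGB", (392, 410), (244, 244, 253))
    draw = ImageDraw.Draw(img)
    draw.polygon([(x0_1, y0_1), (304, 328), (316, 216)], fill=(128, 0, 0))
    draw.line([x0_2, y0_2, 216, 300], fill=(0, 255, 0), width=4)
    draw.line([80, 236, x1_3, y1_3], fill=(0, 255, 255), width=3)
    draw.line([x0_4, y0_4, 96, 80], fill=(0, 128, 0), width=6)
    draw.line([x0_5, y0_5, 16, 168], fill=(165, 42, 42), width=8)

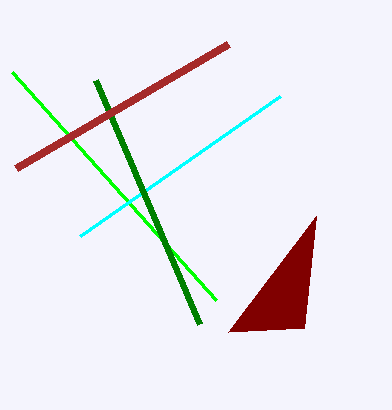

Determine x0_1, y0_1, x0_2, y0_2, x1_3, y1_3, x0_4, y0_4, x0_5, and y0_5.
x0_1 = 228, y0_1 = 332, x0_2 = 12, y0_2 = 72, x1_3 = 280, y1_3 = 96, x0_4 = 200, y0_4 = 324, x0_5 = 228, y0_5 = 44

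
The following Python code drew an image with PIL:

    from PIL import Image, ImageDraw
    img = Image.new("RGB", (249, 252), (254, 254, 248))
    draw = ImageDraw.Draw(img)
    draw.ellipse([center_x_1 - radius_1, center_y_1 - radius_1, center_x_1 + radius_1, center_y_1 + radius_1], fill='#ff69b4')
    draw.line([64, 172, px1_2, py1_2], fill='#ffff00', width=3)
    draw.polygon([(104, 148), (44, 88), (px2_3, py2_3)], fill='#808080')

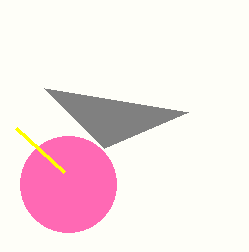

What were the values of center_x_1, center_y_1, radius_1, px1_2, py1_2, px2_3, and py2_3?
center_x_1 = 68
center_y_1 = 184
radius_1 = 48
px1_2 = 16
py1_2 = 128
px2_3 = 188
py2_3 = 112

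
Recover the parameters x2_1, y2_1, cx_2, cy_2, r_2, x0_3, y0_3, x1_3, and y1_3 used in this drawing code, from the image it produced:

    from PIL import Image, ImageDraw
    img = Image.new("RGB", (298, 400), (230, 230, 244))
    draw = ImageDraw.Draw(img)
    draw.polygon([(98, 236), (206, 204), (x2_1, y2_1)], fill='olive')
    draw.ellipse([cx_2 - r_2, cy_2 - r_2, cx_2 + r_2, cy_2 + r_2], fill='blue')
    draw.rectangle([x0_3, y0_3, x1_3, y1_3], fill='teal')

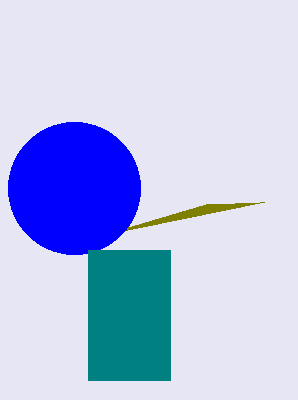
x2_1 = 264; y2_1 = 202; cx_2 = 74; cy_2 = 188; r_2 = 66; x0_3 = 88; y0_3 = 250; x1_3 = 170; y1_3 = 380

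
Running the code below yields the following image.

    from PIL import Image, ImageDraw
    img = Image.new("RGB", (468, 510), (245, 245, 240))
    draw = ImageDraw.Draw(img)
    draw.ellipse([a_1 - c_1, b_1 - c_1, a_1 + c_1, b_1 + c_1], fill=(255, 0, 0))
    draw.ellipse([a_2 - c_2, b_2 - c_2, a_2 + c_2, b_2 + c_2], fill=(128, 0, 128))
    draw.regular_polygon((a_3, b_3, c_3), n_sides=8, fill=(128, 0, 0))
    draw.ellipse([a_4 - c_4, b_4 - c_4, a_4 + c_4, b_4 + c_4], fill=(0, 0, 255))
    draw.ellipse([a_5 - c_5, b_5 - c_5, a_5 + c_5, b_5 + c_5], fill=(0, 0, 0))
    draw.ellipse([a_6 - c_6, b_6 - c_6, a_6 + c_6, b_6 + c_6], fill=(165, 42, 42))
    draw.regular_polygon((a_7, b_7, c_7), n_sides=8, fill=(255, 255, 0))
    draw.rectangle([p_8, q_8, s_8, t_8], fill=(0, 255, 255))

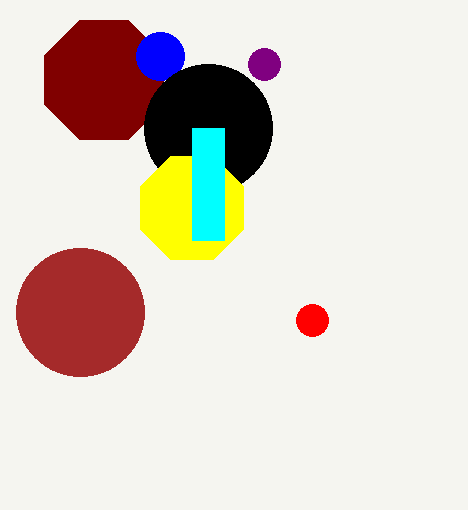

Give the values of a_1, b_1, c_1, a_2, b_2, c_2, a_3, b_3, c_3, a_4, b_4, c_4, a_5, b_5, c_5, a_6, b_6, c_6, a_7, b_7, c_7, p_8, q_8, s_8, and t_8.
a_1 = 312; b_1 = 320; c_1 = 16; a_2 = 264; b_2 = 64; c_2 = 16; a_3 = 104; b_3 = 80; c_3 = 64; a_4 = 160; b_4 = 56; c_4 = 24; a_5 = 208; b_5 = 128; c_5 = 64; a_6 = 80; b_6 = 312; c_6 = 64; a_7 = 192; b_7 = 208; c_7 = 56; p_8 = 192; q_8 = 128; s_8 = 224; t_8 = 240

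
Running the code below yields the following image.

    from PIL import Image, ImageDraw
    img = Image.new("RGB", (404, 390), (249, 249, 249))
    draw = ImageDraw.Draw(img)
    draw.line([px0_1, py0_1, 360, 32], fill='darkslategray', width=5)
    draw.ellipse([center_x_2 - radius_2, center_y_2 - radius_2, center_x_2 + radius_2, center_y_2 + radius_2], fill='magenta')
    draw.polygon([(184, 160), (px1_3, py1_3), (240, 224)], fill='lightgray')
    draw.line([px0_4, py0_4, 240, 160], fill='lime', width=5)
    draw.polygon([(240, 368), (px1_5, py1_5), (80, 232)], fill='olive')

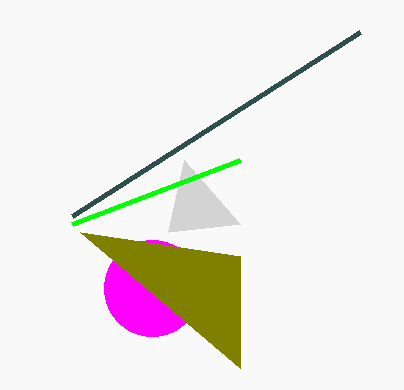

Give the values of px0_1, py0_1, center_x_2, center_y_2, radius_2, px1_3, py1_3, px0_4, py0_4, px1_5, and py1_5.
px0_1 = 72, py0_1 = 216, center_x_2 = 152, center_y_2 = 288, radius_2 = 48, px1_3 = 168, py1_3 = 232, px0_4 = 72, py0_4 = 224, px1_5 = 240, py1_5 = 256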